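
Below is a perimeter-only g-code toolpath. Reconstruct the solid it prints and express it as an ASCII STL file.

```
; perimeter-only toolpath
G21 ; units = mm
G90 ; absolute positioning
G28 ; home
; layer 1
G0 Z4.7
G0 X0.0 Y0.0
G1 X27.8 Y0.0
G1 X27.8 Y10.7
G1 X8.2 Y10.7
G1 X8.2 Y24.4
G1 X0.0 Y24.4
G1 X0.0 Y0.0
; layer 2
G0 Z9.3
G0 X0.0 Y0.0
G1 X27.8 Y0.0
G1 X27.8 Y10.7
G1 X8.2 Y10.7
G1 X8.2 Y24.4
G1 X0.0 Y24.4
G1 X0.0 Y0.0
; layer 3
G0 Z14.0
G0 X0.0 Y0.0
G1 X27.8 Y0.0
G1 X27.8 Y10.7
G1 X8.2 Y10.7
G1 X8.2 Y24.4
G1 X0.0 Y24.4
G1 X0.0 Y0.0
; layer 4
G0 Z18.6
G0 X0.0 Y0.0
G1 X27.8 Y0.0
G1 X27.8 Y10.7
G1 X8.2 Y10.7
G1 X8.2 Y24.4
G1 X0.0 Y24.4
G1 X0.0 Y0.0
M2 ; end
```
solid part
  facet normal 0.0000 0.0000 -1.0000
    outer loop
      vertex 27.8 10.7 0.0
      vertex 27.8 0.0 0.0
      vertex 0.0 0.0 0.0
    endloop
  endfacet
  facet normal 0.0000 0.0000 -1.0000
    outer loop
      vertex 8.2 10.7 0.0
      vertex 27.8 10.7 0.0
      vertex 0.0 0.0 0.0
    endloop
  endfacet
  facet normal 0.0000 0.0000 -1.0000
    outer loop
      vertex 8.2 24.4 0.0
      vertex 8.2 10.7 0.0
      vertex 0.0 0.0 0.0
    endloop
  endfacet
  facet normal 0.0000 0.0000 -1.0000
    outer loop
      vertex 0.0 24.4 0.0
      vertex 8.2 24.4 0.0
      vertex 0.0 0.0 0.0
    endloop
  endfacet
  facet normal 0.0000 0.0000 1.0000
    outer loop
      vertex 0.0 0.0 18.6
      vertex 27.8 0.0 18.6
      vertex 27.8 10.7 18.6
    endloop
  endfacet
  facet normal 0.0000 0.0000 1.0000
    outer loop
      vertex 0.0 0.0 18.6
      vertex 27.8 10.7 18.6
      vertex 8.2 10.7 18.6
    endloop
  endfacet
  facet normal 0.0000 0.0000 1.0000
    outer loop
      vertex 0.0 0.0 18.6
      vertex 8.2 10.7 18.6
      vertex 8.2 24.4 18.6
    endloop
  endfacet
  facet normal 0.0000 0.0000 1.0000
    outer loop
      vertex 0.0 0.0 18.6
      vertex 8.2 24.4 18.6
      vertex 0.0 24.4 18.6
    endloop
  endfacet
  facet normal 0.0000 -1.0000 0.0000
    outer loop
      vertex 0.0 0.0 0.0
      vertex 27.8 0.0 0.0
      vertex 27.8 0.0 18.6
    endloop
  endfacet
  facet normal 0.0000 -1.0000 0.0000
    outer loop
      vertex 0.0 0.0 0.0
      vertex 27.8 0.0 18.6
      vertex 0.0 0.0 18.6
    endloop
  endfacet
  facet normal 1.0000 0.0000 0.0000
    outer loop
      vertex 27.8 0.0 0.0
      vertex 27.8 10.7 0.0
      vertex 27.8 10.7 18.6
    endloop
  endfacet
  facet normal 1.0000 0.0000 0.0000
    outer loop
      vertex 27.8 0.0 0.0
      vertex 27.8 10.7 18.6
      vertex 27.8 0.0 18.6
    endloop
  endfacet
  facet normal 0.0000 1.0000 0.0000
    outer loop
      vertex 27.8 10.7 0.0
      vertex 8.2 10.7 0.0
      vertex 8.2 10.7 18.6
    endloop
  endfacet
  facet normal 0.0000 1.0000 0.0000
    outer loop
      vertex 27.8 10.7 0.0
      vertex 8.2 10.7 18.6
      vertex 27.8 10.7 18.6
    endloop
  endfacet
  facet normal 1.0000 0.0000 0.0000
    outer loop
      vertex 8.2 10.7 0.0
      vertex 8.2 24.4 0.0
      vertex 8.2 24.4 18.6
    endloop
  endfacet
  facet normal 1.0000 0.0000 0.0000
    outer loop
      vertex 8.2 10.7 0.0
      vertex 8.2 24.4 18.6
      vertex 8.2 10.7 18.6
    endloop
  endfacet
  facet normal 0.0000 1.0000 0.0000
    outer loop
      vertex 8.2 24.4 0.0
      vertex 0.0 24.4 0.0
      vertex 0.0 24.4 18.6
    endloop
  endfacet
  facet normal 0.0000 1.0000 0.0000
    outer loop
      vertex 8.2 24.4 0.0
      vertex 0.0 24.4 18.6
      vertex 8.2 24.4 18.6
    endloop
  endfacet
  facet normal -1.0000 0.0000 0.0000
    outer loop
      vertex 0.0 24.4 0.0
      vertex 0.0 0.0 0.0
      vertex 0.0 0.0 18.6
    endloop
  endfacet
  facet normal -1.0000 0.0000 0.0000
    outer loop
      vertex 0.0 24.4 0.0
      vertex 0.0 0.0 18.6
      vertex 0.0 24.4 18.6
    endloop
  endfacet
endsolid part

The G0 Z moves step by Δz≈4.7 mm. Every layer's G1 loop is the same polygon, so the solid is a straight extrusion of it from z=0 to z≈18.6. Closing with flat bottom and top caps and triangulating gives 20 facets — an L-shaped prism: outer 27.8 × 24.4 mm, arm thicknesses ≈ 10.7 mm (horizontal) and 8.2 mm (vertical), extruded 18.6 mm in z.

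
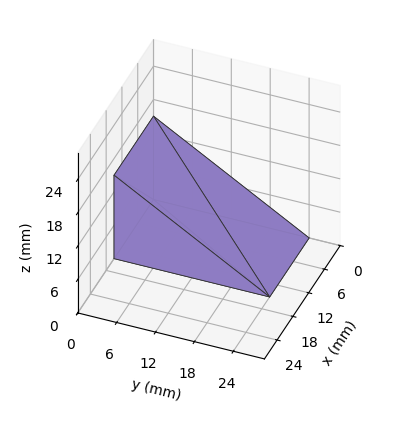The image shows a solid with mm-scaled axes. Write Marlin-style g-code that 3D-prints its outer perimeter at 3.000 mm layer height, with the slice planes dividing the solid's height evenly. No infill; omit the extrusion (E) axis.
Reading the render: the shape is a wedge (ramp): 15 × 24 mm base, rising to 15 mm along the y=0 edge and sloping linearly to z=0 at y=24 (dimensions read to the nearest mm from the axis ticks). For the g-code, the solid's height is divided into equal slices at the stated Δz and each level perimeter traced with G1 moves after a G0 lift.

; perimeter-only toolpath
G21 ; units = mm
G90 ; absolute positioning
G28 ; home
; layer 1
G0 Z3.000
G0 X0.000 Y0.000
G1 X15.000 Y0.000
G1 X15.000 Y19.200
G1 X0.000 Y19.200
G1 X0.000 Y0.000
; layer 2
G0 Z6.000
G0 X0.000 Y0.000
G1 X15.000 Y0.000
G1 X15.000 Y14.400
G1 X0.000 Y14.400
G1 X0.000 Y0.000
; layer 3
G0 Z9.000
G0 X0.000 Y0.000
G1 X15.000 Y0.000
G1 X15.000 Y9.600
G1 X0.000 Y9.600
G1 X0.000 Y0.000
; layer 4
G0 Z12.000
G0 X0.000 Y0.000
G1 X15.000 Y0.000
G1 X15.000 Y4.800
G1 X0.000 Y4.800
G1 X0.000 Y0.000
M2 ; end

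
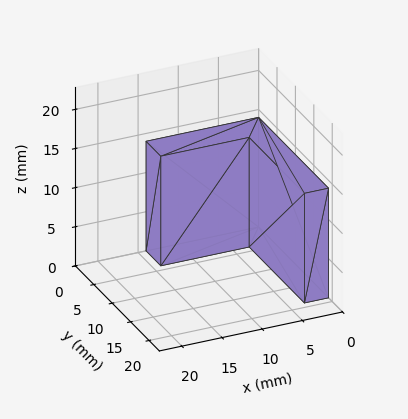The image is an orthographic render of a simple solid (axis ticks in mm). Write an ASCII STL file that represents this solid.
Reading the render: the shape is an L-shaped prism: outer 14 × 19 mm, arm thicknesses ≈ 4 mm (horizontal) and 3 mm (vertical), extruded 14 mm in z (dimensions read to the nearest mm from the axis ticks). For the STL, each face is triangulated and given an outward normal.

solid part
  facet normal 0.0000 0.0000 -1.0000
    outer loop
      vertex 14.000 4.000 0.000
      vertex 14.000 0.000 0.000
      vertex 0.000 0.000 0.000
    endloop
  endfacet
  facet normal 0.0000 0.0000 -1.0000
    outer loop
      vertex 3.000 4.000 0.000
      vertex 14.000 4.000 0.000
      vertex 0.000 0.000 0.000
    endloop
  endfacet
  facet normal 0.0000 0.0000 -1.0000
    outer loop
      vertex 3.000 19.000 0.000
      vertex 3.000 4.000 0.000
      vertex 0.000 0.000 0.000
    endloop
  endfacet
  facet normal 0.0000 0.0000 -1.0000
    outer loop
      vertex 0.000 19.000 0.000
      vertex 3.000 19.000 0.000
      vertex 0.000 0.000 0.000
    endloop
  endfacet
  facet normal 0.0000 0.0000 1.0000
    outer loop
      vertex 0.000 0.000 14.000
      vertex 14.000 0.000 14.000
      vertex 14.000 4.000 14.000
    endloop
  endfacet
  facet normal 0.0000 0.0000 1.0000
    outer loop
      vertex 0.000 0.000 14.000
      vertex 14.000 4.000 14.000
      vertex 3.000 4.000 14.000
    endloop
  endfacet
  facet normal 0.0000 0.0000 1.0000
    outer loop
      vertex 0.000 0.000 14.000
      vertex 3.000 4.000 14.000
      vertex 3.000 19.000 14.000
    endloop
  endfacet
  facet normal 0.0000 0.0000 1.0000
    outer loop
      vertex 0.000 0.000 14.000
      vertex 3.000 19.000 14.000
      vertex 0.000 19.000 14.000
    endloop
  endfacet
  facet normal 0.0000 -1.0000 0.0000
    outer loop
      vertex 0.000 0.000 0.000
      vertex 14.000 0.000 0.000
      vertex 14.000 0.000 14.000
    endloop
  endfacet
  facet normal 0.0000 -1.0000 0.0000
    outer loop
      vertex 0.000 0.000 0.000
      vertex 14.000 0.000 14.000
      vertex 0.000 0.000 14.000
    endloop
  endfacet
  facet normal 1.0000 0.0000 0.0000
    outer loop
      vertex 14.000 0.000 0.000
      vertex 14.000 4.000 0.000
      vertex 14.000 4.000 14.000
    endloop
  endfacet
  facet normal 1.0000 0.0000 0.0000
    outer loop
      vertex 14.000 0.000 0.000
      vertex 14.000 4.000 14.000
      vertex 14.000 0.000 14.000
    endloop
  endfacet
  facet normal 0.0000 1.0000 0.0000
    outer loop
      vertex 14.000 4.000 0.000
      vertex 3.000 4.000 0.000
      vertex 3.000 4.000 14.000
    endloop
  endfacet
  facet normal 0.0000 1.0000 0.0000
    outer loop
      vertex 14.000 4.000 0.000
      vertex 3.000 4.000 14.000
      vertex 14.000 4.000 14.000
    endloop
  endfacet
  facet normal 1.0000 0.0000 0.0000
    outer loop
      vertex 3.000 4.000 0.000
      vertex 3.000 19.000 0.000
      vertex 3.000 19.000 14.000
    endloop
  endfacet
  facet normal 1.0000 0.0000 0.0000
    outer loop
      vertex 3.000 4.000 0.000
      vertex 3.000 19.000 14.000
      vertex 3.000 4.000 14.000
    endloop
  endfacet
  facet normal 0.0000 1.0000 0.0000
    outer loop
      vertex 3.000 19.000 0.000
      vertex 0.000 19.000 0.000
      vertex 0.000 19.000 14.000
    endloop
  endfacet
  facet normal 0.0000 1.0000 0.0000
    outer loop
      vertex 3.000 19.000 0.000
      vertex 0.000 19.000 14.000
      vertex 3.000 19.000 14.000
    endloop
  endfacet
  facet normal -1.0000 0.0000 0.0000
    outer loop
      vertex 0.000 19.000 0.000
      vertex 0.000 0.000 0.000
      vertex 0.000 0.000 14.000
    endloop
  endfacet
  facet normal -1.0000 0.0000 0.0000
    outer loop
      vertex 0.000 19.000 0.000
      vertex 0.000 0.000 14.000
      vertex 0.000 19.000 14.000
    endloop
  endfacet
endsolid part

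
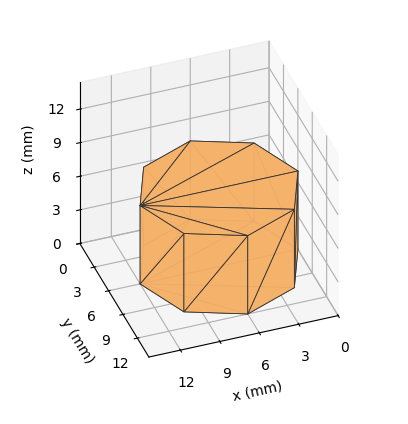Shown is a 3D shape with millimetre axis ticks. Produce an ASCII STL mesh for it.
Reading the render: the shape is a regular 8-sided prism (a cylinder approximated with 8 flat sides), circumscribed radius ≈ 6 mm, height ≈ 7 mm (dimensions read to the nearest mm from the axis ticks). For the STL, each face is triangulated and given an outward normal.

solid part
  facet normal 0.0000 0.0000 -1.0000
    outer loop
      vertex 6.0 12.0 0.0
      vertex 10.2 10.2 0.0
      vertex 12.0 6.0 0.0
    endloop
  endfacet
  facet normal 0.0000 0.0000 -1.0000
    outer loop
      vertex 1.8 10.2 0.0
      vertex 6.0 12.0 0.0
      vertex 12.0 6.0 0.0
    endloop
  endfacet
  facet normal 0.0000 0.0000 -1.0000
    outer loop
      vertex 0.0 6.0 0.0
      vertex 1.8 10.2 0.0
      vertex 12.0 6.0 0.0
    endloop
  endfacet
  facet normal 0.0000 0.0000 -1.0000
    outer loop
      vertex 1.8 1.8 0.0
      vertex 0.0 6.0 0.0
      vertex 12.0 6.0 0.0
    endloop
  endfacet
  facet normal 0.0000 0.0000 -1.0000
    outer loop
      vertex 6.0 0.0 0.0
      vertex 1.8 1.8 0.0
      vertex 12.0 6.0 0.0
    endloop
  endfacet
  facet normal 0.0000 0.0000 -1.0000
    outer loop
      vertex 10.2 1.8 0.0
      vertex 6.0 0.0 0.0
      vertex 12.0 6.0 0.0
    endloop
  endfacet
  facet normal 0.0000 0.0000 1.0000
    outer loop
      vertex 12.0 6.0 7.0
      vertex 10.2 10.2 7.0
      vertex 6.0 12.0 7.0
    endloop
  endfacet
  facet normal 0.0000 0.0000 1.0000
    outer loop
      vertex 12.0 6.0 7.0
      vertex 6.0 12.0 7.0
      vertex 1.8 10.2 7.0
    endloop
  endfacet
  facet normal 0.0000 0.0000 1.0000
    outer loop
      vertex 12.0 6.0 7.0
      vertex 1.8 10.2 7.0
      vertex 0.0 6.0 7.0
    endloop
  endfacet
  facet normal 0.0000 0.0000 1.0000
    outer loop
      vertex 12.0 6.0 7.0
      vertex 0.0 6.0 7.0
      vertex 1.8 1.8 7.0
    endloop
  endfacet
  facet normal 0.0000 0.0000 1.0000
    outer loop
      vertex 12.0 6.0 7.0
      vertex 1.8 1.8 7.0
      vertex 6.0 0.0 7.0
    endloop
  endfacet
  facet normal 0.0000 0.0000 1.0000
    outer loop
      vertex 12.0 6.0 7.0
      vertex 6.0 0.0 7.0
      vertex 10.2 1.8 7.0
    endloop
  endfacet
  facet normal 0.9191 0.3939 0.0000
    outer loop
      vertex 12.0 6.0 0.0
      vertex 10.2 10.2 0.0
      vertex 10.2 10.2 7.0
    endloop
  endfacet
  facet normal 0.9191 0.3939 0.0000
    outer loop
      vertex 12.0 6.0 0.0
      vertex 10.2 10.2 7.0
      vertex 12.0 6.0 7.0
    endloop
  endfacet
  facet normal 0.3939 0.9191 0.0000
    outer loop
      vertex 10.2 10.2 0.0
      vertex 6.0 12.0 0.0
      vertex 6.0 12.0 7.0
    endloop
  endfacet
  facet normal 0.3939 0.9191 0.0000
    outer loop
      vertex 10.2 10.2 0.0
      vertex 6.0 12.0 7.0
      vertex 10.2 10.2 7.0
    endloop
  endfacet
  facet normal -0.3939 0.9191 0.0000
    outer loop
      vertex 6.0 12.0 0.0
      vertex 1.8 10.2 0.0
      vertex 1.8 10.2 7.0
    endloop
  endfacet
  facet normal -0.3939 0.9191 0.0000
    outer loop
      vertex 6.0 12.0 0.0
      vertex 1.8 10.2 7.0
      vertex 6.0 12.0 7.0
    endloop
  endfacet
  facet normal -0.9191 0.3939 0.0000
    outer loop
      vertex 1.8 10.2 0.0
      vertex 0.0 6.0 0.0
      vertex 0.0 6.0 7.0
    endloop
  endfacet
  facet normal -0.9191 0.3939 0.0000
    outer loop
      vertex 1.8 10.2 0.0
      vertex 0.0 6.0 7.0
      vertex 1.8 10.2 7.0
    endloop
  endfacet
  facet normal -0.9191 -0.3939 0.0000
    outer loop
      vertex 0.0 6.0 0.0
      vertex 1.8 1.8 0.0
      vertex 1.8 1.8 7.0
    endloop
  endfacet
  facet normal -0.9191 -0.3939 0.0000
    outer loop
      vertex 0.0 6.0 0.0
      vertex 1.8 1.8 7.0
      vertex 0.0 6.0 7.0
    endloop
  endfacet
  facet normal -0.3939 -0.9191 0.0000
    outer loop
      vertex 1.8 1.8 0.0
      vertex 6.0 0.0 0.0
      vertex 6.0 0.0 7.0
    endloop
  endfacet
  facet normal -0.3939 -0.9191 0.0000
    outer loop
      vertex 1.8 1.8 0.0
      vertex 6.0 0.0 7.0
      vertex 1.8 1.8 7.0
    endloop
  endfacet
  facet normal 0.3939 -0.9191 0.0000
    outer loop
      vertex 6.0 0.0 0.0
      vertex 10.2 1.8 0.0
      vertex 10.2 1.8 7.0
    endloop
  endfacet
  facet normal 0.3939 -0.9191 0.0000
    outer loop
      vertex 6.0 0.0 0.0
      vertex 10.2 1.8 7.0
      vertex 6.0 0.0 7.0
    endloop
  endfacet
  facet normal 0.9191 -0.3939 0.0000
    outer loop
      vertex 10.2 1.8 0.0
      vertex 12.0 6.0 0.0
      vertex 12.0 6.0 7.0
    endloop
  endfacet
  facet normal 0.9191 -0.3939 0.0000
    outer loop
      vertex 10.2 1.8 0.0
      vertex 12.0 6.0 7.0
      vertex 10.2 1.8 7.0
    endloop
  endfacet
endsolid part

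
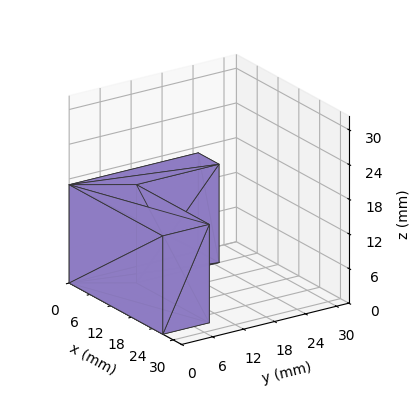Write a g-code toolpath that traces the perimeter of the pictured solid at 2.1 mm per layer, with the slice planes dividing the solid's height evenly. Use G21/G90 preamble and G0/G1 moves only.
Reading the render: the shape is an L-shaped prism: outer 27 × 25 mm, arm thicknesses ≈ 9 mm (horizontal) and 6 mm (vertical), extruded 17 mm in z (dimensions read to the nearest mm from the axis ticks). For the g-code, the solid's height is divided into equal slices at the stated Δz and each level perimeter traced with G1 moves after a G0 lift.

; perimeter-only toolpath
G21 ; units = mm
G90 ; absolute positioning
G28 ; home
; layer 1
G0 Z2.1
G0 X0.0 Y0.0
G1 X27.0 Y0.0
G1 X27.0 Y9.0
G1 X6.0 Y9.0
G1 X6.0 Y25.0
G1 X0.0 Y25.0
G1 X0.0 Y0.0
; layer 2
G0 Z4.2
G0 X0.0 Y0.0
G1 X27.0 Y0.0
G1 X27.0 Y9.0
G1 X6.0 Y9.0
G1 X6.0 Y25.0
G1 X0.0 Y25.0
G1 X0.0 Y0.0
; layer 3
G0 Z6.4
G0 X0.0 Y0.0
G1 X27.0 Y0.0
G1 X27.0 Y9.0
G1 X6.0 Y9.0
G1 X6.0 Y25.0
G1 X0.0 Y25.0
G1 X0.0 Y0.0
; layer 4
G0 Z8.5
G0 X0.0 Y0.0
G1 X27.0 Y0.0
G1 X27.0 Y9.0
G1 X6.0 Y9.0
G1 X6.0 Y25.0
G1 X0.0 Y25.0
G1 X0.0 Y0.0
; layer 5
G0 Z10.6
G0 X0.0 Y0.0
G1 X27.0 Y0.0
G1 X27.0 Y9.0
G1 X6.0 Y9.0
G1 X6.0 Y25.0
G1 X0.0 Y25.0
G1 X0.0 Y0.0
; layer 6
G0 Z12.8
G0 X0.0 Y0.0
G1 X27.0 Y0.0
G1 X27.0 Y9.0
G1 X6.0 Y9.0
G1 X6.0 Y25.0
G1 X0.0 Y25.0
G1 X0.0 Y0.0
; layer 7
G0 Z14.9
G0 X0.0 Y0.0
G1 X27.0 Y0.0
G1 X27.0 Y9.0
G1 X6.0 Y9.0
G1 X6.0 Y25.0
G1 X0.0 Y25.0
G1 X0.0 Y0.0
; layer 8
G0 Z17.0
G0 X0.0 Y0.0
G1 X27.0 Y0.0
G1 X27.0 Y9.0
G1 X6.0 Y9.0
G1 X6.0 Y25.0
G1 X0.0 Y25.0
G1 X0.0 Y0.0
M2 ; end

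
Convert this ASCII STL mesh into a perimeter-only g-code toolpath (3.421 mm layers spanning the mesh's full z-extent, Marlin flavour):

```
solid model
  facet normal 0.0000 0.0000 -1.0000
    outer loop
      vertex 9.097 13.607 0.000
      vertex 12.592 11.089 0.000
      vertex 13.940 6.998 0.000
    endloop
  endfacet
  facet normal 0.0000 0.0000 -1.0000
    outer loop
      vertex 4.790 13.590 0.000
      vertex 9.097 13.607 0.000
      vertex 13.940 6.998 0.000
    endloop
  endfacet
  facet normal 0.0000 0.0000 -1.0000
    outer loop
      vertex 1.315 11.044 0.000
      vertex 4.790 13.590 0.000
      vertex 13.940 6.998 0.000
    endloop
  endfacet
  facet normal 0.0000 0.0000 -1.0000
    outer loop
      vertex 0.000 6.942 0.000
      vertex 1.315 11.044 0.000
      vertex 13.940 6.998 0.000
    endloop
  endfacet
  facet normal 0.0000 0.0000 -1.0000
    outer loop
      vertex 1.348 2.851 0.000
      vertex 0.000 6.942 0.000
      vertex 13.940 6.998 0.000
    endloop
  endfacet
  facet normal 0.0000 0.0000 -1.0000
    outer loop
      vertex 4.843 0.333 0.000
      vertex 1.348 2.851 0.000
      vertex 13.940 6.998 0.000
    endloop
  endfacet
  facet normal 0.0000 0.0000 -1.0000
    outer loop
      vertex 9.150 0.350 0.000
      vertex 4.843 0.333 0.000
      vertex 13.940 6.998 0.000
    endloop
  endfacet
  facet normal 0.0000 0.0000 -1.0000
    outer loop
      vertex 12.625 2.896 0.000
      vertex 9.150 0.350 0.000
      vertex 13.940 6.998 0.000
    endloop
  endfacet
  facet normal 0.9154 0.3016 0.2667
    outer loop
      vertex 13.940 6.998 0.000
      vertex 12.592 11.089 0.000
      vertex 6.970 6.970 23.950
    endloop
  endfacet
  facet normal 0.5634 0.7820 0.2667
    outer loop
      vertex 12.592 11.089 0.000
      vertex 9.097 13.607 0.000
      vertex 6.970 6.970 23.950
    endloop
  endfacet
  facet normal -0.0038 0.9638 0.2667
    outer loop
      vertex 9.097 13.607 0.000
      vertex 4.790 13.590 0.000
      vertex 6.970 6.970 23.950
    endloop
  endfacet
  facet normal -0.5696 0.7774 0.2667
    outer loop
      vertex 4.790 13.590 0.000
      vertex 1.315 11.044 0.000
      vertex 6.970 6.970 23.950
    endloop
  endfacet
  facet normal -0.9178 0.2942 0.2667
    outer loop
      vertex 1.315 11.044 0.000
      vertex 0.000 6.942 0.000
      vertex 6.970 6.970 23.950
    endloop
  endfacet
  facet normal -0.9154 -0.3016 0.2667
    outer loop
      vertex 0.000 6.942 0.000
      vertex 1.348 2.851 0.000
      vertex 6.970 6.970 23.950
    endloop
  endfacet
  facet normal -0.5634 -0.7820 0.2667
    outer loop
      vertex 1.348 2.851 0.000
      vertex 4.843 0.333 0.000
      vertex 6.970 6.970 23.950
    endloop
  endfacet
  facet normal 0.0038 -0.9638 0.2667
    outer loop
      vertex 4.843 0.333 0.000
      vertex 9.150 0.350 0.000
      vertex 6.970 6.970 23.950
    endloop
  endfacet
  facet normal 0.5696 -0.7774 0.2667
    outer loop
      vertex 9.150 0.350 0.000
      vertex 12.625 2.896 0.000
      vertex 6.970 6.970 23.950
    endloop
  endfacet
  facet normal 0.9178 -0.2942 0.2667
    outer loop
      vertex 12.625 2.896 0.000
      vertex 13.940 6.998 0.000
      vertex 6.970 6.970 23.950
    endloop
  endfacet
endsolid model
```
; perimeter-only toolpath
G21 ; units = mm
G90 ; absolute positioning
G28 ; home
; layer 1
G0 Z3.421
G0 X12.944 Y6.994
G1 X11.789 Y10.501
G1 X8.793 Y12.659
G1 X5.101 Y12.644
G1 X2.123 Y10.462
G1 X0.996 Y6.946
G1 X2.151 Y3.439
G1 X5.147 Y1.281
G1 X8.839 Y1.296
G1 X11.817 Y3.478
G1 X12.944 Y6.994
; layer 2
G0 Z6.843
G0 X11.949 Y6.990
G1 X10.986 Y9.912
G1 X8.489 Y11.711
G1 X5.413 Y11.699
G1 X2.931 Y9.880
G1 X1.991 Y6.950
G1 X2.954 Y4.028
G1 X5.451 Y2.229
G1 X8.527 Y2.241
G1 X11.009 Y4.060
G1 X11.949 Y6.990
; layer 3
G0 Z10.264
G0 X10.953 Y6.986
G1 X10.183 Y9.324
G1 X8.185 Y10.763
G1 X5.724 Y10.753
G1 X3.739 Y9.298
G1 X2.987 Y6.954
G1 X3.757 Y4.616
G1 X5.755 Y3.177
G1 X8.216 Y3.187
G1 X10.201 Y4.642
G1 X10.953 Y6.986
; layer 4
G0 Z13.686
G0 X9.957 Y6.982
G1 X9.379 Y8.735
G1 X7.882 Y9.814
G1 X6.036 Y9.807
G1 X4.546 Y8.716
G1 X3.983 Y6.958
G1 X4.561 Y5.205
G1 X6.058 Y4.126
G1 X7.904 Y4.133
G1 X9.394 Y5.224
G1 X9.957 Y6.982
; layer 5
G0 Z17.107
G0 X8.961 Y6.978
G1 X8.576 Y8.147
G1 X7.578 Y8.866
G1 X6.347 Y8.861
G1 X5.354 Y8.134
G1 X4.979 Y6.962
G1 X5.364 Y5.793
G1 X6.362 Y5.074
G1 X7.593 Y5.079
G1 X8.586 Y5.806
G1 X8.961 Y6.978
; layer 6
G0 Z20.529
G0 X7.966 Y6.974
G1 X7.773 Y7.558
G1 X7.274 Y7.918
G1 X6.659 Y7.916
G1 X6.162 Y7.552
G1 X5.974 Y6.966
G1 X6.167 Y6.382
G1 X6.666 Y6.022
G1 X7.281 Y6.024
G1 X7.778 Y6.388
G1 X7.966 Y6.974
M2 ; end

The solid is a regular 10-sided pyramid, base circumscribed radius ≈ 6.97 mm, apex at z ≈ 23.9 mm. Slicing at Δz = 3.421 mm — 7 equal slices spanning the solid's height, so layer i sits at z = i·h/7 — gives 6 non-empty perimeters. Each is a 10-segment closed polygon; G0 lifts to the layer z and rapids to the start vertex, then G1 traces the edges. The cross-section shrinks linearly with z (the slice at the apex is degenerate and omitted).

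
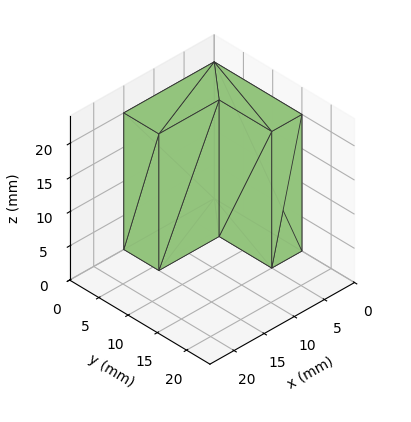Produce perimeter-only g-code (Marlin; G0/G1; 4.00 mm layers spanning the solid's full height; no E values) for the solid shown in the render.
Reading the render: the shape is an L-shaped prism: outer 15 × 15 mm, arm thicknesses ≈ 6 mm (horizontal) and 5 mm (vertical), extruded 20 mm in z (dimensions read to the nearest mm from the axis ticks). For the g-code, the solid's height is divided into equal slices at the stated Δz and each level perimeter traced with G1 moves after a G0 lift.

; perimeter-only toolpath
G21 ; units = mm
G90 ; absolute positioning
G28 ; home
; layer 1
G0 Z4.00
G0 X0.00 Y0.00
G1 X15.00 Y0.00
G1 X15.00 Y6.00
G1 X5.00 Y6.00
G1 X5.00 Y15.00
G1 X0.00 Y15.00
G1 X0.00 Y0.00
; layer 2
G0 Z8.00
G0 X0.00 Y0.00
G1 X15.00 Y0.00
G1 X15.00 Y6.00
G1 X5.00 Y6.00
G1 X5.00 Y15.00
G1 X0.00 Y15.00
G1 X0.00 Y0.00
; layer 3
G0 Z12.00
G0 X0.00 Y0.00
G1 X15.00 Y0.00
G1 X15.00 Y6.00
G1 X5.00 Y6.00
G1 X5.00 Y15.00
G1 X0.00 Y15.00
G1 X0.00 Y0.00
; layer 4
G0 Z16.00
G0 X0.00 Y0.00
G1 X15.00 Y0.00
G1 X15.00 Y6.00
G1 X5.00 Y6.00
G1 X5.00 Y15.00
G1 X0.00 Y15.00
G1 X0.00 Y0.00
; layer 5
G0 Z20.00
G0 X0.00 Y0.00
G1 X15.00 Y0.00
G1 X15.00 Y6.00
G1 X5.00 Y6.00
G1 X5.00 Y15.00
G1 X0.00 Y15.00
G1 X0.00 Y0.00
M2 ; end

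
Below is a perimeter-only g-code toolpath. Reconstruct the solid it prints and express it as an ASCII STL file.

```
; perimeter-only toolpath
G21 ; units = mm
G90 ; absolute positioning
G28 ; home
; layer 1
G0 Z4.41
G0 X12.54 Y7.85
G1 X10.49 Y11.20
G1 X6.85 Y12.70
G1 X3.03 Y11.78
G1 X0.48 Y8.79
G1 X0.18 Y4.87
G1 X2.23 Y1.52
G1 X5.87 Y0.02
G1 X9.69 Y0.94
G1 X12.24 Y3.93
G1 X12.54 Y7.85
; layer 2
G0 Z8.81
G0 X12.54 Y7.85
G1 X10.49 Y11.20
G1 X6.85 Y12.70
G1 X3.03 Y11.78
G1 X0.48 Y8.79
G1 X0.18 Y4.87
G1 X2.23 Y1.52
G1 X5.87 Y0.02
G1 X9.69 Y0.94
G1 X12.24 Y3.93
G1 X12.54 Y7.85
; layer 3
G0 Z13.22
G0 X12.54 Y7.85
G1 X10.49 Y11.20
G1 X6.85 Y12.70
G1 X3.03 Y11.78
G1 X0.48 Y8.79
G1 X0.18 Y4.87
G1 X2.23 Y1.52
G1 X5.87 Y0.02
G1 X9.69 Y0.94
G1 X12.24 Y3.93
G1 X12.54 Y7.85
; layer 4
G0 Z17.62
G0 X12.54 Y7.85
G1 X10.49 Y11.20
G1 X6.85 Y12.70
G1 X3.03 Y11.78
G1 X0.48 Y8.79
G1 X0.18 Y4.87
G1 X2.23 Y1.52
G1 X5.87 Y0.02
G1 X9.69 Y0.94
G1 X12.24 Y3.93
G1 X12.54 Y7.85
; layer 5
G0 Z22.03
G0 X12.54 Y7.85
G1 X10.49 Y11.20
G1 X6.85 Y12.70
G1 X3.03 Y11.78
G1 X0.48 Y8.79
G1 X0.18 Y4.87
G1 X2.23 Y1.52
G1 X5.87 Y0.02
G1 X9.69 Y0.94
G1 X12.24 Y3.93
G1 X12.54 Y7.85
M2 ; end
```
solid part
  facet normal 0.0000 0.0000 -1.0000
    outer loop
      vertex 6.85 12.70 0.00
      vertex 10.49 11.20 0.00
      vertex 12.54 7.85 0.00
    endloop
  endfacet
  facet normal 0.0000 0.0000 -1.0000
    outer loop
      vertex 3.03 11.78 0.00
      vertex 6.85 12.70 0.00
      vertex 12.54 7.85 0.00
    endloop
  endfacet
  facet normal 0.0000 0.0000 -1.0000
    outer loop
      vertex 0.48 8.79 0.00
      vertex 3.03 11.78 0.00
      vertex 12.54 7.85 0.00
    endloop
  endfacet
  facet normal 0.0000 0.0000 -1.0000
    outer loop
      vertex 0.18 4.87 0.00
      vertex 0.48 8.79 0.00
      vertex 12.54 7.85 0.00
    endloop
  endfacet
  facet normal 0.0000 0.0000 -1.0000
    outer loop
      vertex 2.23 1.52 0.00
      vertex 0.18 4.87 0.00
      vertex 12.54 7.85 0.00
    endloop
  endfacet
  facet normal 0.0000 0.0000 -1.0000
    outer loop
      vertex 5.87 0.02 0.00
      vertex 2.23 1.52 0.00
      vertex 12.54 7.85 0.00
    endloop
  endfacet
  facet normal 0.0000 0.0000 -1.0000
    outer loop
      vertex 9.69 0.94 0.00
      vertex 5.87 0.02 0.00
      vertex 12.54 7.85 0.00
    endloop
  endfacet
  facet normal 0.0000 0.0000 -1.0000
    outer loop
      vertex 12.24 3.93 0.00
      vertex 9.69 0.94 0.00
      vertex 12.54 7.85 0.00
    endloop
  endfacet
  facet normal 0.0000 0.0000 1.0000
    outer loop
      vertex 12.54 7.85 22.03
      vertex 10.49 11.20 22.03
      vertex 6.85 12.70 22.03
    endloop
  endfacet
  facet normal 0.0000 0.0000 1.0000
    outer loop
      vertex 12.54 7.85 22.03
      vertex 6.85 12.70 22.03
      vertex 3.03 11.78 22.03
    endloop
  endfacet
  facet normal 0.0000 0.0000 1.0000
    outer loop
      vertex 12.54 7.85 22.03
      vertex 3.03 11.78 22.03
      vertex 0.48 8.79 22.03
    endloop
  endfacet
  facet normal 0.0000 0.0000 1.0000
    outer loop
      vertex 12.54 7.85 22.03
      vertex 0.48 8.79 22.03
      vertex 0.18 4.87 22.03
    endloop
  endfacet
  facet normal 0.0000 0.0000 1.0000
    outer loop
      vertex 12.54 7.85 22.03
      vertex 0.18 4.87 22.03
      vertex 2.23 1.52 22.03
    endloop
  endfacet
  facet normal 0.0000 0.0000 1.0000
    outer loop
      vertex 12.54 7.85 22.03
      vertex 2.23 1.52 22.03
      vertex 5.87 0.02 22.03
    endloop
  endfacet
  facet normal 0.0000 0.0000 1.0000
    outer loop
      vertex 12.54 7.85 22.03
      vertex 5.87 0.02 22.03
      vertex 9.69 0.94 22.03
    endloop
  endfacet
  facet normal 0.0000 0.0000 1.0000
    outer loop
      vertex 12.54 7.85 22.03
      vertex 9.69 0.94 22.03
      vertex 12.24 3.93 22.03
    endloop
  endfacet
  facet normal 0.8530 0.5220 0.0000
    outer loop
      vertex 12.54 7.85 0.00
      vertex 10.49 11.20 0.00
      vertex 10.49 11.20 22.03
    endloop
  endfacet
  facet normal 0.8530 0.5220 0.0000
    outer loop
      vertex 12.54 7.85 0.00
      vertex 10.49 11.20 22.03
      vertex 12.54 7.85 22.03
    endloop
  endfacet
  facet normal 0.3810 0.9246 0.0000
    outer loop
      vertex 10.49 11.20 0.00
      vertex 6.85 12.70 0.00
      vertex 6.85 12.70 22.03
    endloop
  endfacet
  facet normal 0.3810 0.9246 0.0000
    outer loop
      vertex 10.49 11.20 0.00
      vertex 6.85 12.70 22.03
      vertex 10.49 11.20 22.03
    endloop
  endfacet
  facet normal -0.2341 0.9722 0.0000
    outer loop
      vertex 6.85 12.70 0.00
      vertex 3.03 11.78 0.00
      vertex 3.03 11.78 22.03
    endloop
  endfacet
  facet normal -0.2341 0.9722 0.0000
    outer loop
      vertex 6.85 12.70 0.00
      vertex 3.03 11.78 22.03
      vertex 6.85 12.70 22.03
    endloop
  endfacet
  facet normal -0.7609 0.6489 0.0000
    outer loop
      vertex 3.03 11.78 0.00
      vertex 0.48 8.79 0.00
      vertex 0.48 8.79 22.03
    endloop
  endfacet
  facet normal -0.7609 0.6489 0.0000
    outer loop
      vertex 3.03 11.78 0.00
      vertex 0.48 8.79 22.03
      vertex 3.03 11.78 22.03
    endloop
  endfacet
  facet normal -0.9971 0.0763 0.0000
    outer loop
      vertex 0.48 8.79 0.00
      vertex 0.18 4.87 0.00
      vertex 0.18 4.87 22.03
    endloop
  endfacet
  facet normal -0.9971 0.0763 0.0000
    outer loop
      vertex 0.48 8.79 0.00
      vertex 0.18 4.87 22.03
      vertex 0.48 8.79 22.03
    endloop
  endfacet
  facet normal -0.8530 -0.5220 0.0000
    outer loop
      vertex 0.18 4.87 0.00
      vertex 2.23 1.52 0.00
      vertex 2.23 1.52 22.03
    endloop
  endfacet
  facet normal -0.8530 -0.5220 0.0000
    outer loop
      vertex 0.18 4.87 0.00
      vertex 2.23 1.52 22.03
      vertex 0.18 4.87 22.03
    endloop
  endfacet
  facet normal -0.3810 -0.9246 0.0000
    outer loop
      vertex 2.23 1.52 0.00
      vertex 5.87 0.02 0.00
      vertex 5.87 0.02 22.03
    endloop
  endfacet
  facet normal -0.3810 -0.9246 0.0000
    outer loop
      vertex 2.23 1.52 0.00
      vertex 5.87 0.02 22.03
      vertex 2.23 1.52 22.03
    endloop
  endfacet
  facet normal 0.2341 -0.9722 0.0000
    outer loop
      vertex 5.87 0.02 0.00
      vertex 9.69 0.94 0.00
      vertex 9.69 0.94 22.03
    endloop
  endfacet
  facet normal 0.2341 -0.9722 0.0000
    outer loop
      vertex 5.87 0.02 0.00
      vertex 9.69 0.94 22.03
      vertex 5.87 0.02 22.03
    endloop
  endfacet
  facet normal 0.7609 -0.6489 0.0000
    outer loop
      vertex 9.69 0.94 0.00
      vertex 12.24 3.93 0.00
      vertex 12.24 3.93 22.03
    endloop
  endfacet
  facet normal 0.7609 -0.6489 0.0000
    outer loop
      vertex 9.69 0.94 0.00
      vertex 12.24 3.93 22.03
      vertex 9.69 0.94 22.03
    endloop
  endfacet
  facet normal 0.9971 -0.0763 0.0000
    outer loop
      vertex 12.24 3.93 0.00
      vertex 12.54 7.85 0.00
      vertex 12.54 7.85 22.03
    endloop
  endfacet
  facet normal 0.9971 -0.0763 0.0000
    outer loop
      vertex 12.24 3.93 0.00
      vertex 12.54 7.85 22.03
      vertex 12.24 3.93 22.03
    endloop
  endfacet
endsolid part

The G0 Z moves step by Δz≈4.41 mm. Every layer's G1 loop is the same polygon, so the solid is a straight extrusion of it from z=0 to z≈22. Closing with flat bottom and top caps and triangulating gives 36 facets — a regular 10-sided prism (a cylinder approximated with 10 flat sides), circumscribed radius ≈ 6.36 mm, height ≈ 22 mm.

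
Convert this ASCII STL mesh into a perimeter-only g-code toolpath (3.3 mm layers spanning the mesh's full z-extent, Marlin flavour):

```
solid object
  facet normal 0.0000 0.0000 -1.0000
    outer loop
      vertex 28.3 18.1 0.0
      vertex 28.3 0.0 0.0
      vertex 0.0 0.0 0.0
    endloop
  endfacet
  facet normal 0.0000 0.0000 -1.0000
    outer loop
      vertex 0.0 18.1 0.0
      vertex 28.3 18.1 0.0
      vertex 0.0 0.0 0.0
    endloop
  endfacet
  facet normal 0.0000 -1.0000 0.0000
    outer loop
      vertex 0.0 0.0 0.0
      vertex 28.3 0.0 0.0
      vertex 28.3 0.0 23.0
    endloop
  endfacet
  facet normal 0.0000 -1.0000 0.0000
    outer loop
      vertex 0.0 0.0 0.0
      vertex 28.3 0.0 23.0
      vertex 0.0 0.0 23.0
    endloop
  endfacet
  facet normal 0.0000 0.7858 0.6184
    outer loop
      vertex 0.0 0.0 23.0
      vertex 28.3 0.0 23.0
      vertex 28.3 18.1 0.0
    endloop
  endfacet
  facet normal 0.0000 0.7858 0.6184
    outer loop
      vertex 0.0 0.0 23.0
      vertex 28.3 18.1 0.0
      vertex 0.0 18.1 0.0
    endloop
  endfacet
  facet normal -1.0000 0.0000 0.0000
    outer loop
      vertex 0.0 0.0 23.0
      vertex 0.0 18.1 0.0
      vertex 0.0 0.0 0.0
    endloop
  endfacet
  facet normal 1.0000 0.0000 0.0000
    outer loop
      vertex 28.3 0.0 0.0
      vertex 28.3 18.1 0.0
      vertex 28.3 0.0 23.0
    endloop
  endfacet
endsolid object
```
; perimeter-only toolpath
G21 ; units = mm
G90 ; absolute positioning
G28 ; home
; layer 1
G0 Z3.3
G0 X0.0 Y0.0
G1 X28.3 Y0.0
G1 X28.3 Y15.5
G1 X0.0 Y15.5
G1 X0.0 Y0.0
; layer 2
G0 Z6.6
G0 X0.0 Y0.0
G1 X28.3 Y0.0
G1 X28.3 Y12.9
G1 X0.0 Y12.9
G1 X0.0 Y0.0
; layer 3
G0 Z9.9
G0 X0.0 Y0.0
G1 X28.3 Y0.0
G1 X28.3 Y10.3
G1 X0.0 Y10.3
G1 X0.0 Y0.0
; layer 4
G0 Z13.1
G0 X0.0 Y0.0
G1 X28.3 Y0.0
G1 X28.3 Y7.8
G1 X0.0 Y7.8
G1 X0.0 Y0.0
; layer 5
G0 Z16.4
G0 X0.0 Y0.0
G1 X28.3 Y0.0
G1 X28.3 Y5.2
G1 X0.0 Y5.2
G1 X0.0 Y0.0
; layer 6
G0 Z19.7
G0 X0.0 Y0.0
G1 X28.3 Y0.0
G1 X28.3 Y2.6
G1 X0.0 Y2.6
G1 X0.0 Y0.0
M2 ; end

The solid is a wedge (ramp): 28.3 × 18.1 mm base, rising to 23 mm along the y=0 edge and sloping linearly to z=0 at y=18.1. Slicing at Δz = 3.3 mm — 7 equal slices spanning the solid's height, so layer i sits at z = i·h/7 — gives 6 non-empty perimeters. Each is a 4-segment closed polygon; G0 lifts to the layer z and rapids to the start vertex, then G1 traces the edges. The cross-section shrinks linearly with z (the slice at the apex is degenerate and omitted).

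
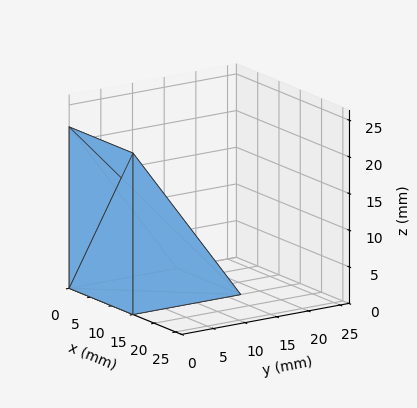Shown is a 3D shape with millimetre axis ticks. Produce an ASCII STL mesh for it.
Reading the render: the shape is a wedge (ramp): 15 × 17 mm base, rising to 22 mm along the y=0 edge and sloping linearly to z=0 at y=17 (dimensions read to the nearest mm from the axis ticks). For the STL, each face is triangulated and given an outward normal.

solid part
  facet normal 0.0000 0.0000 -1.0000
    outer loop
      vertex 15.00 17.00 0.00
      vertex 15.00 0.00 0.00
      vertex 0.00 0.00 0.00
    endloop
  endfacet
  facet normal 0.0000 0.0000 -1.0000
    outer loop
      vertex 0.00 17.00 0.00
      vertex 15.00 17.00 0.00
      vertex 0.00 0.00 0.00
    endloop
  endfacet
  facet normal 0.0000 -1.0000 0.0000
    outer loop
      vertex 0.00 0.00 0.00
      vertex 15.00 0.00 0.00
      vertex 15.00 0.00 22.00
    endloop
  endfacet
  facet normal 0.0000 -1.0000 0.0000
    outer loop
      vertex 0.00 0.00 0.00
      vertex 15.00 0.00 22.00
      vertex 0.00 0.00 22.00
    endloop
  endfacet
  facet normal 0.0000 0.7913 0.6114
    outer loop
      vertex 0.00 0.00 22.00
      vertex 15.00 0.00 22.00
      vertex 15.00 17.00 0.00
    endloop
  endfacet
  facet normal 0.0000 0.7913 0.6114
    outer loop
      vertex 0.00 0.00 22.00
      vertex 15.00 17.00 0.00
      vertex 0.00 17.00 0.00
    endloop
  endfacet
  facet normal -1.0000 0.0000 0.0000
    outer loop
      vertex 0.00 0.00 22.00
      vertex 0.00 17.00 0.00
      vertex 0.00 0.00 0.00
    endloop
  endfacet
  facet normal 1.0000 0.0000 0.0000
    outer loop
      vertex 15.00 0.00 0.00
      vertex 15.00 17.00 0.00
      vertex 15.00 0.00 22.00
    endloop
  endfacet
endsolid part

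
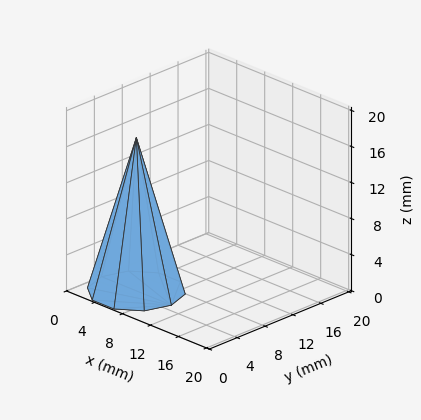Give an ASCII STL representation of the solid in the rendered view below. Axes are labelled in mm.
Reading the render: the shape is a regular 10-sided pyramid, base circumscribed radius ≈ 5 mm, apex at z ≈ 17 mm (dimensions read to the nearest mm from the axis ticks). For the STL, each face is triangulated and given an outward normal.

solid part
  facet normal 0.0000 0.0000 -1.0000
    outer loop
      vertex 6.55 9.76 0.00
      vertex 9.05 7.94 0.00
      vertex 10.00 5.00 0.00
    endloop
  endfacet
  facet normal 0.0000 0.0000 -1.0000
    outer loop
      vertex 3.45 9.76 0.00
      vertex 6.55 9.76 0.00
      vertex 10.00 5.00 0.00
    endloop
  endfacet
  facet normal 0.0000 0.0000 -1.0000
    outer loop
      vertex 0.95 7.94 0.00
      vertex 3.45 9.76 0.00
      vertex 10.00 5.00 0.00
    endloop
  endfacet
  facet normal 0.0000 0.0000 -1.0000
    outer loop
      vertex 0.00 5.00 0.00
      vertex 0.95 7.94 0.00
      vertex 10.00 5.00 0.00
    endloop
  endfacet
  facet normal 0.0000 0.0000 -1.0000
    outer loop
      vertex 0.95 2.06 0.00
      vertex 0.00 5.00 0.00
      vertex 10.00 5.00 0.00
    endloop
  endfacet
  facet normal 0.0000 0.0000 -1.0000
    outer loop
      vertex 3.45 0.24 0.00
      vertex 0.95 2.06 0.00
      vertex 10.00 5.00 0.00
    endloop
  endfacet
  facet normal 0.0000 0.0000 -1.0000
    outer loop
      vertex 6.55 0.24 0.00
      vertex 3.45 0.24 0.00
      vertex 10.00 5.00 0.00
    endloop
  endfacet
  facet normal 0.0000 0.0000 -1.0000
    outer loop
      vertex 9.05 2.06 0.00
      vertex 6.55 0.24 0.00
      vertex 10.00 5.00 0.00
    endloop
  endfacet
  facet normal 0.9163 0.2961 0.2695
    outer loop
      vertex 10.00 5.00 0.00
      vertex 9.05 7.94 0.00
      vertex 5.00 5.00 17.00
    endloop
  endfacet
  facet normal 0.5668 0.7785 0.2697
    outer loop
      vertex 9.05 7.94 0.00
      vertex 6.55 9.76 0.00
      vertex 5.00 5.00 17.00
    endloop
  endfacet
  facet normal 0.0000 0.9630 0.2696
    outer loop
      vertex 6.55 9.76 0.00
      vertex 3.45 9.76 0.00
      vertex 5.00 5.00 17.00
    endloop
  endfacet
  facet normal -0.5668 0.7785 0.2697
    outer loop
      vertex 3.45 9.76 0.00
      vertex 0.95 7.94 0.00
      vertex 5.00 5.00 17.00
    endloop
  endfacet
  facet normal -0.9163 0.2961 0.2695
    outer loop
      vertex 0.95 7.94 0.00
      vertex 0.00 5.00 0.00
      vertex 5.00 5.00 17.00
    endloop
  endfacet
  facet normal -0.9163 -0.2961 0.2695
    outer loop
      vertex 0.00 5.00 0.00
      vertex 0.95 2.06 0.00
      vertex 5.00 5.00 17.00
    endloop
  endfacet
  facet normal -0.5668 -0.7785 0.2697
    outer loop
      vertex 0.95 2.06 0.00
      vertex 3.45 0.24 0.00
      vertex 5.00 5.00 17.00
    endloop
  endfacet
  facet normal 0.0000 -0.9630 0.2696
    outer loop
      vertex 3.45 0.24 0.00
      vertex 6.55 0.24 0.00
      vertex 5.00 5.00 17.00
    endloop
  endfacet
  facet normal 0.5668 -0.7785 0.2697
    outer loop
      vertex 6.55 0.24 0.00
      vertex 9.05 2.06 0.00
      vertex 5.00 5.00 17.00
    endloop
  endfacet
  facet normal 0.9163 -0.2961 0.2695
    outer loop
      vertex 9.05 2.06 0.00
      vertex 10.00 5.00 0.00
      vertex 5.00 5.00 17.00
    endloop
  endfacet
endsolid part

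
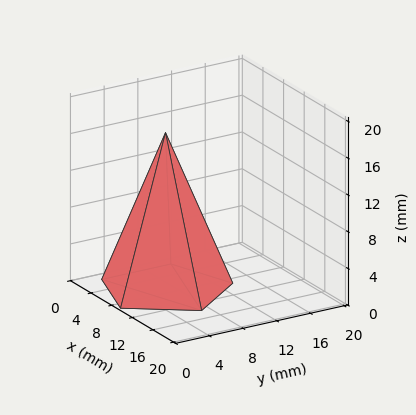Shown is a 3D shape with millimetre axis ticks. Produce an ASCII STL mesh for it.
Reading the render: the shape is a regular 5-sided pyramid, base circumscribed radius ≈ 7 mm, apex at z ≈ 17 mm (dimensions read to the nearest mm from the axis ticks). For the STL, each face is triangulated and given an outward normal.

solid part
  facet normal 0.0000 0.0000 -1.0000
    outer loop
      vertex 1.34 11.11 0.00
      vertex 9.16 13.66 0.00
      vertex 14.00 7.00 0.00
    endloop
  endfacet
  facet normal 0.0000 0.0000 -1.0000
    outer loop
      vertex 1.34 2.89 0.00
      vertex 1.34 11.11 0.00
      vertex 14.00 7.00 0.00
    endloop
  endfacet
  facet normal 0.0000 0.0000 -1.0000
    outer loop
      vertex 9.16 0.34 0.00
      vertex 1.34 2.89 0.00
      vertex 14.00 7.00 0.00
    endloop
  endfacet
  facet normal 0.7675 0.5578 0.3160
    outer loop
      vertex 14.00 7.00 0.00
      vertex 9.16 13.66 0.00
      vertex 7.00 7.00 17.00
    endloop
  endfacet
  facet normal -0.2941 0.9020 0.3160
    outer loop
      vertex 9.16 13.66 0.00
      vertex 1.34 11.11 0.00
      vertex 7.00 7.00 17.00
    endloop
  endfacet
  facet normal -0.9488 0.0000 0.3159
    outer loop
      vertex 1.34 11.11 0.00
      vertex 1.34 2.89 0.00
      vertex 7.00 7.00 17.00
    endloop
  endfacet
  facet normal -0.2941 -0.9020 0.3160
    outer loop
      vertex 1.34 2.89 0.00
      vertex 9.16 0.34 0.00
      vertex 7.00 7.00 17.00
    endloop
  endfacet
  facet normal 0.7675 -0.5578 0.3160
    outer loop
      vertex 9.16 0.34 0.00
      vertex 14.00 7.00 0.00
      vertex 7.00 7.00 17.00
    endloop
  endfacet
endsolid part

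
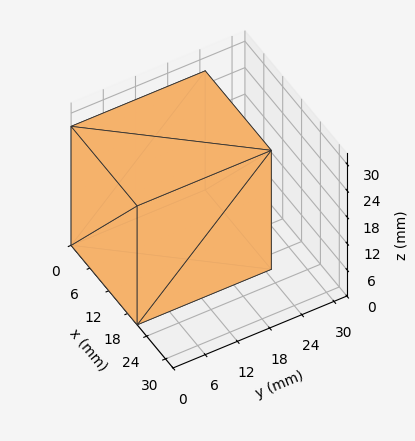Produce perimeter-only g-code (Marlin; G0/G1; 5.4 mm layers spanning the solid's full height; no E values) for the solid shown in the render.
Reading the render: the shape is a rectangular box, roughly 21 × 25 mm footprint and 27 mm tall (dimensions read to the nearest mm from the axis ticks). For the g-code, the solid's height is divided into equal slices at the stated Δz and each level perimeter traced with G1 moves after a G0 lift.

; perimeter-only toolpath
G21 ; units = mm
G90 ; absolute positioning
G28 ; home
; layer 1
G0 Z5.4
G0 X0.0 Y0.0
G1 X21.0 Y0.0
G1 X21.0 Y25.0
G1 X0.0 Y25.0
G1 X0.0 Y0.0
; layer 2
G0 Z10.8
G0 X0.0 Y0.0
G1 X21.0 Y0.0
G1 X21.0 Y25.0
G1 X0.0 Y25.0
G1 X0.0 Y0.0
; layer 3
G0 Z16.2
G0 X0.0 Y0.0
G1 X21.0 Y0.0
G1 X21.0 Y25.0
G1 X0.0 Y25.0
G1 X0.0 Y0.0
; layer 4
G0 Z21.6
G0 X0.0 Y0.0
G1 X21.0 Y0.0
G1 X21.0 Y25.0
G1 X0.0 Y25.0
G1 X0.0 Y0.0
; layer 5
G0 Z27.0
G0 X0.0 Y0.0
G1 X21.0 Y0.0
G1 X21.0 Y25.0
G1 X0.0 Y25.0
G1 X0.0 Y0.0
M2 ; end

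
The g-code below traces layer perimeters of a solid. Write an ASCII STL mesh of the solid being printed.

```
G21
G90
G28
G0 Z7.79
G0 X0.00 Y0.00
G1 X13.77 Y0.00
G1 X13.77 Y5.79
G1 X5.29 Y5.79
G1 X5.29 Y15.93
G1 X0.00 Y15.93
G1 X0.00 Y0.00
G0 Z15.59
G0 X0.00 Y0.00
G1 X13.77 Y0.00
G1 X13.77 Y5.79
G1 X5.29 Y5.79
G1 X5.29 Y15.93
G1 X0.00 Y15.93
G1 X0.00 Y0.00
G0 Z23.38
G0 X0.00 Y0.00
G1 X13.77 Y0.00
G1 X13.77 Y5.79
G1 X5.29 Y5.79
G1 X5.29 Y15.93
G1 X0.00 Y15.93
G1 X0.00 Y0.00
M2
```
solid part
  facet normal 0.0000 0.0000 -1.0000
    outer loop
      vertex 13.77 5.79 0.00
      vertex 13.77 0.00 0.00
      vertex 0.00 0.00 0.00
    endloop
  endfacet
  facet normal 0.0000 0.0000 -1.0000
    outer loop
      vertex 5.29 5.79 0.00
      vertex 13.77 5.79 0.00
      vertex 0.00 0.00 0.00
    endloop
  endfacet
  facet normal 0.0000 0.0000 -1.0000
    outer loop
      vertex 5.29 15.93 0.00
      vertex 5.29 5.79 0.00
      vertex 0.00 0.00 0.00
    endloop
  endfacet
  facet normal 0.0000 0.0000 -1.0000
    outer loop
      vertex 0.00 15.93 0.00
      vertex 5.29 15.93 0.00
      vertex 0.00 0.00 0.00
    endloop
  endfacet
  facet normal 0.0000 0.0000 1.0000
    outer loop
      vertex 0.00 0.00 23.38
      vertex 13.77 0.00 23.38
      vertex 13.77 5.79 23.38
    endloop
  endfacet
  facet normal 0.0000 0.0000 1.0000
    outer loop
      vertex 0.00 0.00 23.38
      vertex 13.77 5.79 23.38
      vertex 5.29 5.79 23.38
    endloop
  endfacet
  facet normal 0.0000 0.0000 1.0000
    outer loop
      vertex 0.00 0.00 23.38
      vertex 5.29 5.79 23.38
      vertex 5.29 15.93 23.38
    endloop
  endfacet
  facet normal 0.0000 0.0000 1.0000
    outer loop
      vertex 0.00 0.00 23.38
      vertex 5.29 15.93 23.38
      vertex 0.00 15.93 23.38
    endloop
  endfacet
  facet normal 0.0000 -1.0000 0.0000
    outer loop
      vertex 0.00 0.00 0.00
      vertex 13.77 0.00 0.00
      vertex 13.77 0.00 23.38
    endloop
  endfacet
  facet normal 0.0000 -1.0000 0.0000
    outer loop
      vertex 0.00 0.00 0.00
      vertex 13.77 0.00 23.38
      vertex 0.00 0.00 23.38
    endloop
  endfacet
  facet normal 1.0000 0.0000 0.0000
    outer loop
      vertex 13.77 0.00 0.00
      vertex 13.77 5.79 0.00
      vertex 13.77 5.79 23.38
    endloop
  endfacet
  facet normal 1.0000 0.0000 0.0000
    outer loop
      vertex 13.77 0.00 0.00
      vertex 13.77 5.79 23.38
      vertex 13.77 0.00 23.38
    endloop
  endfacet
  facet normal 0.0000 1.0000 0.0000
    outer loop
      vertex 13.77 5.79 0.00
      vertex 5.29 5.79 0.00
      vertex 5.29 5.79 23.38
    endloop
  endfacet
  facet normal 0.0000 1.0000 0.0000
    outer loop
      vertex 13.77 5.79 0.00
      vertex 5.29 5.79 23.38
      vertex 13.77 5.79 23.38
    endloop
  endfacet
  facet normal 1.0000 0.0000 0.0000
    outer loop
      vertex 5.29 5.79 0.00
      vertex 5.29 15.93 0.00
      vertex 5.29 15.93 23.38
    endloop
  endfacet
  facet normal 1.0000 0.0000 0.0000
    outer loop
      vertex 5.29 5.79 0.00
      vertex 5.29 15.93 23.38
      vertex 5.29 5.79 23.38
    endloop
  endfacet
  facet normal 0.0000 1.0000 0.0000
    outer loop
      vertex 5.29 15.93 0.00
      vertex 0.00 15.93 0.00
      vertex 0.00 15.93 23.38
    endloop
  endfacet
  facet normal 0.0000 1.0000 0.0000
    outer loop
      vertex 5.29 15.93 0.00
      vertex 0.00 15.93 23.38
      vertex 5.29 15.93 23.38
    endloop
  endfacet
  facet normal -1.0000 0.0000 0.0000
    outer loop
      vertex 0.00 15.93 0.00
      vertex 0.00 0.00 0.00
      vertex 0.00 0.00 23.38
    endloop
  endfacet
  facet normal -1.0000 0.0000 0.0000
    outer loop
      vertex 0.00 15.93 0.00
      vertex 0.00 0.00 23.38
      vertex 0.00 15.93 23.38
    endloop
  endfacet
endsolid part

The G0 Z moves step by Δz≈7.79 mm. Every layer's G1 loop is the same polygon, so the solid is a straight extrusion of it from z=0 to z≈23.4. Closing with flat bottom and top caps and triangulating gives 20 facets — an L-shaped prism: outer 13.8 × 15.9 mm, arm thicknesses ≈ 5.79 mm (horizontal) and 5.29 mm (vertical), extruded 23.4 mm in z.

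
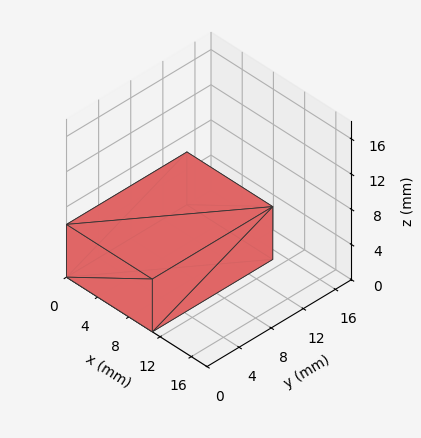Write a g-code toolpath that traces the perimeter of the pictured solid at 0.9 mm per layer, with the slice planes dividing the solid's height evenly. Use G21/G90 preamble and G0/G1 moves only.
Reading the render: the shape is a rectangular box, roughly 11 × 15 mm footprint and 6 mm tall (dimensions read to the nearest mm from the axis ticks). For the g-code, the solid's height is divided into equal slices at the stated Δz and each level perimeter traced with G1 moves after a G0 lift.

; perimeter-only toolpath
G21 ; units = mm
G90 ; absolute positioning
G28 ; home
; layer 1
G0 Z0.9
G0 X0.0 Y0.0
G1 X11.0 Y0.0
G1 X11.0 Y15.0
G1 X0.0 Y15.0
G1 X0.0 Y0.0
; layer 2
G0 Z1.7
G0 X0.0 Y0.0
G1 X11.0 Y0.0
G1 X11.0 Y15.0
G1 X0.0 Y15.0
G1 X0.0 Y0.0
; layer 3
G0 Z2.6
G0 X0.0 Y0.0
G1 X11.0 Y0.0
G1 X11.0 Y15.0
G1 X0.0 Y15.0
G1 X0.0 Y0.0
; layer 4
G0 Z3.4
G0 X0.0 Y0.0
G1 X11.0 Y0.0
G1 X11.0 Y15.0
G1 X0.0 Y15.0
G1 X0.0 Y0.0
; layer 5
G0 Z4.3
G0 X0.0 Y0.0
G1 X11.0 Y0.0
G1 X11.0 Y15.0
G1 X0.0 Y15.0
G1 X0.0 Y0.0
; layer 6
G0 Z5.1
G0 X0.0 Y0.0
G1 X11.0 Y0.0
G1 X11.0 Y15.0
G1 X0.0 Y15.0
G1 X0.0 Y0.0
; layer 7
G0 Z6.0
G0 X0.0 Y0.0
G1 X11.0 Y0.0
G1 X11.0 Y15.0
G1 X0.0 Y15.0
G1 X0.0 Y0.0
M2 ; end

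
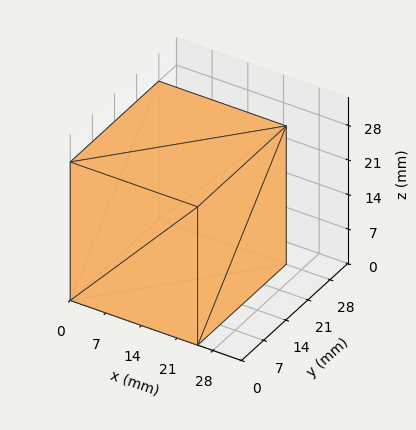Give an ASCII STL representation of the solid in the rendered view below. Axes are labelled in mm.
Reading the render: the shape is a rectangular box, roughly 25 × 28 mm footprint and 28 mm tall (dimensions read to the nearest mm from the axis ticks). For the STL, each face is triangulated and given an outward normal.

solid part
  facet normal 0.0000 0.0000 -1.0000
    outer loop
      vertex 25.000 28.000 0.000
      vertex 25.000 0.000 0.000
      vertex 0.000 0.000 0.000
    endloop
  endfacet
  facet normal 0.0000 0.0000 -1.0000
    outer loop
      vertex 0.000 28.000 0.000
      vertex 25.000 28.000 0.000
      vertex 0.000 0.000 0.000
    endloop
  endfacet
  facet normal 0.0000 0.0000 1.0000
    outer loop
      vertex 0.000 0.000 28.000
      vertex 25.000 0.000 28.000
      vertex 25.000 28.000 28.000
    endloop
  endfacet
  facet normal 0.0000 0.0000 1.0000
    outer loop
      vertex 0.000 0.000 28.000
      vertex 25.000 28.000 28.000
      vertex 0.000 28.000 28.000
    endloop
  endfacet
  facet normal 0.0000 -1.0000 0.0000
    outer loop
      vertex 0.000 0.000 0.000
      vertex 25.000 0.000 0.000
      vertex 25.000 0.000 28.000
    endloop
  endfacet
  facet normal 0.0000 -1.0000 0.0000
    outer loop
      vertex 0.000 0.000 0.000
      vertex 25.000 0.000 28.000
      vertex 0.000 0.000 28.000
    endloop
  endfacet
  facet normal 0.0000 1.0000 0.0000
    outer loop
      vertex 25.000 28.000 28.000
      vertex 25.000 28.000 0.000
      vertex 0.000 28.000 0.000
    endloop
  endfacet
  facet normal 0.0000 1.0000 0.0000
    outer loop
      vertex 0.000 28.000 28.000
      vertex 25.000 28.000 28.000
      vertex 0.000 28.000 0.000
    endloop
  endfacet
  facet normal -1.0000 0.0000 0.0000
    outer loop
      vertex 0.000 28.000 28.000
      vertex 0.000 28.000 0.000
      vertex 0.000 0.000 0.000
    endloop
  endfacet
  facet normal -1.0000 0.0000 0.0000
    outer loop
      vertex 0.000 0.000 28.000
      vertex 0.000 28.000 28.000
      vertex 0.000 0.000 0.000
    endloop
  endfacet
  facet normal 1.0000 0.0000 0.0000
    outer loop
      vertex 25.000 0.000 0.000
      vertex 25.000 28.000 0.000
      vertex 25.000 28.000 28.000
    endloop
  endfacet
  facet normal 1.0000 0.0000 0.0000
    outer loop
      vertex 25.000 0.000 0.000
      vertex 25.000 28.000 28.000
      vertex 25.000 0.000 28.000
    endloop
  endfacet
endsolid part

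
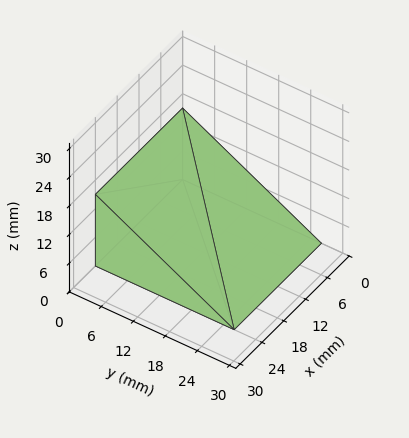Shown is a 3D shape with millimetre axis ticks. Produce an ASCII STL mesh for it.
Reading the render: the shape is a wedge (ramp): 24 × 26 mm base, rising to 15 mm along the y=0 edge and sloping linearly to z=0 at y=26 (dimensions read to the nearest mm from the axis ticks). For the STL, each face is triangulated and given an outward normal.

solid part
  facet normal 0.0000 0.0000 -1.0000
    outer loop
      vertex 24.00 26.00 0.00
      vertex 24.00 0.00 0.00
      vertex 0.00 0.00 0.00
    endloop
  endfacet
  facet normal 0.0000 0.0000 -1.0000
    outer loop
      vertex 0.00 26.00 0.00
      vertex 24.00 26.00 0.00
      vertex 0.00 0.00 0.00
    endloop
  endfacet
  facet normal 0.0000 -1.0000 0.0000
    outer loop
      vertex 0.00 0.00 0.00
      vertex 24.00 0.00 0.00
      vertex 24.00 0.00 15.00
    endloop
  endfacet
  facet normal 0.0000 -1.0000 0.0000
    outer loop
      vertex 0.00 0.00 0.00
      vertex 24.00 0.00 15.00
      vertex 0.00 0.00 15.00
    endloop
  endfacet
  facet normal 0.0000 0.4997 0.8662
    outer loop
      vertex 0.00 0.00 15.00
      vertex 24.00 0.00 15.00
      vertex 24.00 26.00 0.00
    endloop
  endfacet
  facet normal 0.0000 0.4997 0.8662
    outer loop
      vertex 0.00 0.00 15.00
      vertex 24.00 26.00 0.00
      vertex 0.00 26.00 0.00
    endloop
  endfacet
  facet normal -1.0000 0.0000 0.0000
    outer loop
      vertex 0.00 0.00 15.00
      vertex 0.00 26.00 0.00
      vertex 0.00 0.00 0.00
    endloop
  endfacet
  facet normal 1.0000 0.0000 0.0000
    outer loop
      vertex 24.00 0.00 0.00
      vertex 24.00 26.00 0.00
      vertex 24.00 0.00 15.00
    endloop
  endfacet
endsolid part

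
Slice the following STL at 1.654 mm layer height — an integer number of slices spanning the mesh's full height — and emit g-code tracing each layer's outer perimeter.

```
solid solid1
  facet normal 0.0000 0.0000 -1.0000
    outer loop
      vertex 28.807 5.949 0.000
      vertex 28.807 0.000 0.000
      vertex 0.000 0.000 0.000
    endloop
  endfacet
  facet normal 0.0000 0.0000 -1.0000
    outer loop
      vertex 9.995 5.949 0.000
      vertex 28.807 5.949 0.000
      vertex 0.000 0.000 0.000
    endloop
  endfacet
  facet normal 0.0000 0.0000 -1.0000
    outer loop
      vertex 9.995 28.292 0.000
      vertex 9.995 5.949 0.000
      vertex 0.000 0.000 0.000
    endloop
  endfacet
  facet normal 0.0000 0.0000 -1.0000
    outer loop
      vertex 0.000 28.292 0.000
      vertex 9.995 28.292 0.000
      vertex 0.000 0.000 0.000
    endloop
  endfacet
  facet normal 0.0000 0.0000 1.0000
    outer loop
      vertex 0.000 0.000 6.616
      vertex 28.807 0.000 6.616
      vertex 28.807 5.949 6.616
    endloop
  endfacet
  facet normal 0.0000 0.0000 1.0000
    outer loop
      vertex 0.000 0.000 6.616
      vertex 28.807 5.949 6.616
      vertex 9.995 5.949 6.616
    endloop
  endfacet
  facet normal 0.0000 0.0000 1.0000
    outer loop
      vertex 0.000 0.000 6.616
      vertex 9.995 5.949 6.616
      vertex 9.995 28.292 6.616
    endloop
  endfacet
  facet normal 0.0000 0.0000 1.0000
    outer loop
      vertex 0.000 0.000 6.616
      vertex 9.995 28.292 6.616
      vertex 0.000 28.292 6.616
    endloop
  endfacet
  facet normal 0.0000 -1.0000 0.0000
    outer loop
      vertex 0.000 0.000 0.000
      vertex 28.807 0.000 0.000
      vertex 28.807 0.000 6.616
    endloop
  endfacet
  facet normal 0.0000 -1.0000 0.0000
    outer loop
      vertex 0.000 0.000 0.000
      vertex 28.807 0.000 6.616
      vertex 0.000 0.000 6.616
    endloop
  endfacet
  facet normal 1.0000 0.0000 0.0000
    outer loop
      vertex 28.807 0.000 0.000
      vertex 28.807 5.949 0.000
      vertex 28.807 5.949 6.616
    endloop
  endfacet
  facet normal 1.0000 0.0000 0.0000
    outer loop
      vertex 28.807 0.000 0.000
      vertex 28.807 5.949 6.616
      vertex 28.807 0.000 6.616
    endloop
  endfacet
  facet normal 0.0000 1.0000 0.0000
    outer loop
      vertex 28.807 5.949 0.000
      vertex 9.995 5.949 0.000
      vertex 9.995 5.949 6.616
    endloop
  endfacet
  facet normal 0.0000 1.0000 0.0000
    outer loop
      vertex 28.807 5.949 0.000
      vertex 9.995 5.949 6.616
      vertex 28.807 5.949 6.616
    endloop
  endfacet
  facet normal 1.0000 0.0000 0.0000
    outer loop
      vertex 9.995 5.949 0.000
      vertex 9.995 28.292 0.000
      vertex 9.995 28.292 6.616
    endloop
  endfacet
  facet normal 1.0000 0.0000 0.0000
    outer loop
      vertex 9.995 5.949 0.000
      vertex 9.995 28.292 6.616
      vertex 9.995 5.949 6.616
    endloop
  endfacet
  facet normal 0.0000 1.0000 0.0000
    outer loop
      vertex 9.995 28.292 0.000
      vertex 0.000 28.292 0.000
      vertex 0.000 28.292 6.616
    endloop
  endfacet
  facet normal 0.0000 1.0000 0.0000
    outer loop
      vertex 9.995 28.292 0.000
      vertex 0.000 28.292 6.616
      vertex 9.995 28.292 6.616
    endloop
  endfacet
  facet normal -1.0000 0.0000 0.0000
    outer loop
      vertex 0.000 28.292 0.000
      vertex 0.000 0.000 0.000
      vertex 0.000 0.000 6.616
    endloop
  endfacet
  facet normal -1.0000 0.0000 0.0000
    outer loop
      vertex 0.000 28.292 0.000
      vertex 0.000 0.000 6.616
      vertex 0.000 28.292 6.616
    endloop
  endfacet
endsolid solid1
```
; perimeter-only toolpath
G21 ; units = mm
G90 ; absolute positioning
G28 ; home
; layer 1
G0 Z1.654
G0 X0.000 Y0.000
G1 X28.807 Y0.000
G1 X28.807 Y5.949
G1 X9.995 Y5.949
G1 X9.995 Y28.292
G1 X0.000 Y28.292
G1 X0.000 Y0.000
; layer 2
G0 Z3.308
G0 X0.000 Y0.000
G1 X28.807 Y0.000
G1 X28.807 Y5.949
G1 X9.995 Y5.949
G1 X9.995 Y28.292
G1 X0.000 Y28.292
G1 X0.000 Y0.000
; layer 3
G0 Z4.962
G0 X0.000 Y0.000
G1 X28.807 Y0.000
G1 X28.807 Y5.949
G1 X9.995 Y5.949
G1 X9.995 Y28.292
G1 X0.000 Y28.292
G1 X0.000 Y0.000
; layer 4
G0 Z6.616
G0 X0.000 Y0.000
G1 X28.807 Y0.000
G1 X28.807 Y5.949
G1 X9.995 Y5.949
G1 X9.995 Y28.292
G1 X0.000 Y28.292
G1 X0.000 Y0.000
M2 ; end

The solid is an L-shaped prism: outer 28.8 × 28.3 mm, arm thicknesses ≈ 5.95 mm (horizontal) and 9.99 mm (vertical), extruded 6.62 mm in z. Slicing at Δz = 1.654 mm — 4 equal slices spanning the solid's height, so layer i sits at z = i·h/4 — gives 4 non-empty perimeters. Each is a 6-segment closed polygon; G0 lifts to the layer z and rapids to the start vertex, then G1 traces the edges.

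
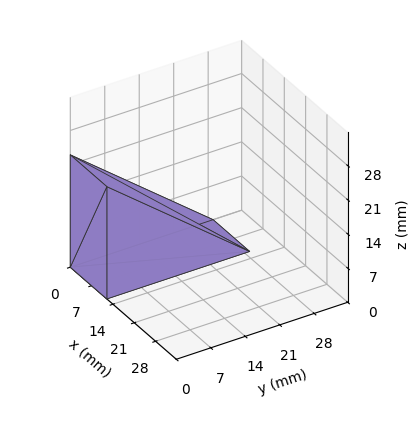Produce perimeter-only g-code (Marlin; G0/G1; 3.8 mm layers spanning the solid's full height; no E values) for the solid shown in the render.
Reading the render: the shape is a wedge (ramp): 12 × 29 mm base, rising to 23 mm along the y=0 edge and sloping linearly to z=0 at y=29 (dimensions read to the nearest mm from the axis ticks). For the g-code, the solid's height is divided into equal slices at the stated Δz and each level perimeter traced with G1 moves after a G0 lift.

; perimeter-only toolpath
G21 ; units = mm
G90 ; absolute positioning
G28 ; home
; layer 1
G0 Z3.8
G0 X0.0 Y0.0
G1 X12.0 Y0.0
G1 X12.0 Y24.2
G1 X0.0 Y24.2
G1 X0.0 Y0.0
; layer 2
G0 Z7.7
G0 X0.0 Y0.0
G1 X12.0 Y0.0
G1 X12.0 Y19.3
G1 X0.0 Y19.3
G1 X0.0 Y0.0
; layer 3
G0 Z11.5
G0 X0.0 Y0.0
G1 X12.0 Y0.0
G1 X12.0 Y14.5
G1 X0.0 Y14.5
G1 X0.0 Y0.0
; layer 4
G0 Z15.3
G0 X0.0 Y0.0
G1 X12.0 Y0.0
G1 X12.0 Y9.7
G1 X0.0 Y9.7
G1 X0.0 Y0.0
; layer 5
G0 Z19.2
G0 X0.0 Y0.0
G1 X12.0 Y0.0
G1 X12.0 Y4.8
G1 X0.0 Y4.8
G1 X0.0 Y0.0
M2 ; end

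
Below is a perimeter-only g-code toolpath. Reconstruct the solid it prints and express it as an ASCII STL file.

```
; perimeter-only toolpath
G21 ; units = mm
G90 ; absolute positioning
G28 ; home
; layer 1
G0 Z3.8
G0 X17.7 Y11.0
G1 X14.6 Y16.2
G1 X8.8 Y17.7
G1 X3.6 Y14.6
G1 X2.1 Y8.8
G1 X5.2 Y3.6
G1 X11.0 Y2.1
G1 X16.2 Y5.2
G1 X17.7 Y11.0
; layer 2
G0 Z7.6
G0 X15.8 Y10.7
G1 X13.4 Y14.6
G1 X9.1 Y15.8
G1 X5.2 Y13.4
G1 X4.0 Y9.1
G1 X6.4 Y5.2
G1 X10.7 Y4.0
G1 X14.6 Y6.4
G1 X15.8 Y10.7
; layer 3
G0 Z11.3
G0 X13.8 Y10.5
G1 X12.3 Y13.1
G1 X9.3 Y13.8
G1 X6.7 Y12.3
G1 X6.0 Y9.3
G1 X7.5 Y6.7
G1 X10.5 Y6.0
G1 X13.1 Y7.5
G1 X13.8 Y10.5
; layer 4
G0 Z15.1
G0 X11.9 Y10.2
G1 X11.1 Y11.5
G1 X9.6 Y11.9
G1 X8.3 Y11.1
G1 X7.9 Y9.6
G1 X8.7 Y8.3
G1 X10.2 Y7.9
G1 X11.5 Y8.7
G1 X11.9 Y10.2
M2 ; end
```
solid part
  facet normal 0.0000 0.0000 -1.0000
    outer loop
      vertex 8.5 19.7 0.0
      vertex 15.8 17.8 0.0
      vertex 19.7 11.3 0.0
    endloop
  endfacet
  facet normal 0.0000 0.0000 -1.0000
    outer loop
      vertex 2.0 15.8 0.0
      vertex 8.5 19.7 0.0
      vertex 19.7 11.3 0.0
    endloop
  endfacet
  facet normal 0.0000 0.0000 -1.0000
    outer loop
      vertex 0.1 8.5 0.0
      vertex 2.0 15.8 0.0
      vertex 19.7 11.3 0.0
    endloop
  endfacet
  facet normal 0.0000 0.0000 -1.0000
    outer loop
      vertex 4.0 2.0 0.0
      vertex 0.1 8.5 0.0
      vertex 19.7 11.3 0.0
    endloop
  endfacet
  facet normal 0.0000 0.0000 -1.0000
    outer loop
      vertex 11.3 0.1 0.0
      vertex 4.0 2.0 0.0
      vertex 19.7 11.3 0.0
    endloop
  endfacet
  facet normal 0.0000 0.0000 -1.0000
    outer loop
      vertex 17.8 4.0 0.0
      vertex 11.3 0.1 0.0
      vertex 19.7 11.3 0.0
    endloop
  endfacet
  facet normal 0.7722 0.4633 0.4347
    outer loop
      vertex 19.7 11.3 0.0
      vertex 15.8 17.8 0.0
      vertex 9.9 9.9 18.9
    endloop
  endfacet
  facet normal 0.2268 0.8714 0.4350
    outer loop
      vertex 15.8 17.8 0.0
      vertex 8.5 19.7 0.0
      vertex 9.9 9.9 18.9
    endloop
  endfacet
  facet normal -0.4633 0.7722 0.4347
    outer loop
      vertex 8.5 19.7 0.0
      vertex 2.0 15.8 0.0
      vertex 9.9 9.9 18.9
    endloop
  endfacet
  facet normal -0.8714 0.2268 0.4350
    outer loop
      vertex 2.0 15.8 0.0
      vertex 0.1 8.5 0.0
      vertex 9.9 9.9 18.9
    endloop
  endfacet
  facet normal -0.7722 -0.4633 0.4347
    outer loop
      vertex 0.1 8.5 0.0
      vertex 4.0 2.0 0.0
      vertex 9.9 9.9 18.9
    endloop
  endfacet
  facet normal -0.2268 -0.8714 0.4350
    outer loop
      vertex 4.0 2.0 0.0
      vertex 11.3 0.1 0.0
      vertex 9.9 9.9 18.9
    endloop
  endfacet
  facet normal 0.4633 -0.7722 0.4347
    outer loop
      vertex 11.3 0.1 0.0
      vertex 17.8 4.0 0.0
      vertex 9.9 9.9 18.9
    endloop
  endfacet
  facet normal 0.8714 -0.2268 0.4350
    outer loop
      vertex 17.8 4.0 0.0
      vertex 19.7 11.3 0.0
      vertex 9.9 9.9 18.9
    endloop
  endfacet
endsolid part

The G0 Z moves step by Δz≈3.8 mm. The G1 loops shrink linearly with z, so the solid tapers from its base footprint up to z≈18.9. Closing with a flat bottom cap and the tapered top and triangulating gives 14 facets — a regular 8-sided pyramid, base circumscribed radius ≈ 9.9 mm, apex at z ≈ 18.9 mm.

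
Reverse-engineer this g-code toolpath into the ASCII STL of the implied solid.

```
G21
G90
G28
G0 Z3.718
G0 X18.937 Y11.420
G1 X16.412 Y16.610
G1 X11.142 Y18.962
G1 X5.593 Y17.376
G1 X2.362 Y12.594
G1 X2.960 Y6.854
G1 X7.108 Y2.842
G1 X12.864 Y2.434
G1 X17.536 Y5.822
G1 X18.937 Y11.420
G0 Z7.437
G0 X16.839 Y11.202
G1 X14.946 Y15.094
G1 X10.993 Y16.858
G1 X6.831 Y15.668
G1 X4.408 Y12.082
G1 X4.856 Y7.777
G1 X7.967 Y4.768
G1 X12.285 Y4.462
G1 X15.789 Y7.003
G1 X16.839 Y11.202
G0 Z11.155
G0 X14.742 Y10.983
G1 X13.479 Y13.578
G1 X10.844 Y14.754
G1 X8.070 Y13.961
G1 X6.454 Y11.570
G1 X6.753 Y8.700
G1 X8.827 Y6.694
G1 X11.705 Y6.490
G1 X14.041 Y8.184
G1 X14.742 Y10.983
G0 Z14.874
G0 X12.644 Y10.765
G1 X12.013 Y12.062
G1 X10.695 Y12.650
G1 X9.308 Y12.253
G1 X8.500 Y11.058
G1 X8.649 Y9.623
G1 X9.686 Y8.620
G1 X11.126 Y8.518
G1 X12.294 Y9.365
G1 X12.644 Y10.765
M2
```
solid part
  facet normal 0.0000 0.0000 -1.0000
    outer loop
      vertex 11.291 21.066 0.000
      vertex 17.879 18.126 0.000
      vertex 21.035 11.639 0.000
    endloop
  endfacet
  facet normal 0.0000 0.0000 -1.0000
    outer loop
      vertex 4.355 19.083 0.000
      vertex 11.291 21.066 0.000
      vertex 21.035 11.639 0.000
    endloop
  endfacet
  facet normal 0.0000 0.0000 -1.0000
    outer loop
      vertex 0.316 13.106 0.000
      vertex 4.355 19.083 0.000
      vertex 21.035 11.639 0.000
    endloop
  endfacet
  facet normal 0.0000 0.0000 -1.0000
    outer loop
      vertex 1.063 5.931 0.000
      vertex 0.316 13.106 0.000
      vertex 21.035 11.639 0.000
    endloop
  endfacet
  facet normal 0.0000 0.0000 -1.0000
    outer loop
      vertex 6.248 0.916 0.000
      vertex 1.063 5.931 0.000
      vertex 21.035 11.639 0.000
    endloop
  endfacet
  facet normal 0.0000 0.0000 -1.0000
    outer loop
      vertex 13.444 0.406 0.000
      vertex 6.248 0.916 0.000
      vertex 21.035 11.639 0.000
    endloop
  endfacet
  facet normal 0.0000 0.0000 -1.0000
    outer loop
      vertex 19.284 4.641 0.000
      vertex 13.444 0.406 0.000
      vertex 21.035 11.639 0.000
    endloop
  endfacet
  facet normal 0.7935 0.3861 0.4704
    outer loop
      vertex 21.035 11.639 0.000
      vertex 17.879 18.126 0.000
      vertex 10.546 10.546 18.592
    endloop
  endfacet
  facet normal 0.3596 0.8059 0.4704
    outer loop
      vertex 17.879 18.126 0.000
      vertex 11.291 21.066 0.000
      vertex 10.546 10.546 18.592
    endloop
  endfacet
  facet normal -0.2426 0.8485 0.4704
    outer loop
      vertex 11.291 21.066 0.000
      vertex 4.355 19.083 0.000
      vertex 10.546 10.546 18.592
    endloop
  endfacet
  facet normal -0.7312 0.4941 0.4704
    outer loop
      vertex 4.355 19.083 0.000
      vertex 0.316 13.106 0.000
      vertex 10.546 10.546 18.592
    endloop
  endfacet
  facet normal -0.8777 -0.0914 0.4704
    outer loop
      vertex 0.316 13.106 0.000
      vertex 1.063 5.931 0.000
      vertex 10.546 10.546 18.592
    endloop
  endfacet
  facet normal -0.6135 -0.6343 0.4704
    outer loop
      vertex 1.063 5.931 0.000
      vertex 6.248 0.916 0.000
      vertex 10.546 10.546 18.592
    endloop
  endfacet
  facet normal -0.0624 -0.8803 0.4704
    outer loop
      vertex 6.248 0.916 0.000
      vertex 13.444 0.406 0.000
      vertex 10.546 10.546 18.592
    endloop
  endfacet
  facet normal 0.5181 -0.7144 0.4704
    outer loop
      vertex 13.444 0.406 0.000
      vertex 19.284 4.641 0.000
      vertex 10.546 10.546 18.592
    endloop
  endfacet
  facet normal 0.8561 -0.2142 0.4704
    outer loop
      vertex 19.284 4.641 0.000
      vertex 21.035 11.639 0.000
      vertex 10.546 10.546 18.592
    endloop
  endfacet
endsolid part

The G0 Z moves step by Δz≈3.718 mm. The G1 loops shrink linearly with z, so the solid tapers from its base footprint up to z≈18.6. Closing with a flat bottom cap and the tapered top and triangulating gives 16 facets — a regular 9-sided pyramid, base circumscribed radius ≈ 10.5 mm, apex at z ≈ 18.6 mm.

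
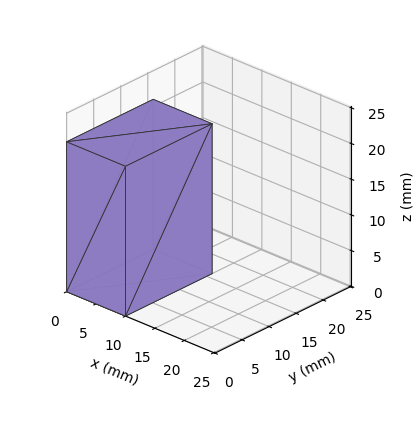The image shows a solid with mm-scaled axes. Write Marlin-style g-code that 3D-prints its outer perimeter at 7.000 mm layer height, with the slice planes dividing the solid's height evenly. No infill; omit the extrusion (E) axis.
Reading the render: the shape is a rectangular box, roughly 10 × 16 mm footprint and 21 mm tall (dimensions read to the nearest mm from the axis ticks). For the g-code, the solid's height is divided into equal slices at the stated Δz and each level perimeter traced with G1 moves after a G0 lift.

; perimeter-only toolpath
G21 ; units = mm
G90 ; absolute positioning
G28 ; home
; layer 1
G0 Z7.000
G0 X0.000 Y0.000
G1 X10.000 Y0.000
G1 X10.000 Y16.000
G1 X0.000 Y16.000
G1 X0.000 Y0.000
; layer 2
G0 Z14.000
G0 X0.000 Y0.000
G1 X10.000 Y0.000
G1 X10.000 Y16.000
G1 X0.000 Y16.000
G1 X0.000 Y0.000
; layer 3
G0 Z21.000
G0 X0.000 Y0.000
G1 X10.000 Y0.000
G1 X10.000 Y16.000
G1 X0.000 Y16.000
G1 X0.000 Y0.000
M2 ; end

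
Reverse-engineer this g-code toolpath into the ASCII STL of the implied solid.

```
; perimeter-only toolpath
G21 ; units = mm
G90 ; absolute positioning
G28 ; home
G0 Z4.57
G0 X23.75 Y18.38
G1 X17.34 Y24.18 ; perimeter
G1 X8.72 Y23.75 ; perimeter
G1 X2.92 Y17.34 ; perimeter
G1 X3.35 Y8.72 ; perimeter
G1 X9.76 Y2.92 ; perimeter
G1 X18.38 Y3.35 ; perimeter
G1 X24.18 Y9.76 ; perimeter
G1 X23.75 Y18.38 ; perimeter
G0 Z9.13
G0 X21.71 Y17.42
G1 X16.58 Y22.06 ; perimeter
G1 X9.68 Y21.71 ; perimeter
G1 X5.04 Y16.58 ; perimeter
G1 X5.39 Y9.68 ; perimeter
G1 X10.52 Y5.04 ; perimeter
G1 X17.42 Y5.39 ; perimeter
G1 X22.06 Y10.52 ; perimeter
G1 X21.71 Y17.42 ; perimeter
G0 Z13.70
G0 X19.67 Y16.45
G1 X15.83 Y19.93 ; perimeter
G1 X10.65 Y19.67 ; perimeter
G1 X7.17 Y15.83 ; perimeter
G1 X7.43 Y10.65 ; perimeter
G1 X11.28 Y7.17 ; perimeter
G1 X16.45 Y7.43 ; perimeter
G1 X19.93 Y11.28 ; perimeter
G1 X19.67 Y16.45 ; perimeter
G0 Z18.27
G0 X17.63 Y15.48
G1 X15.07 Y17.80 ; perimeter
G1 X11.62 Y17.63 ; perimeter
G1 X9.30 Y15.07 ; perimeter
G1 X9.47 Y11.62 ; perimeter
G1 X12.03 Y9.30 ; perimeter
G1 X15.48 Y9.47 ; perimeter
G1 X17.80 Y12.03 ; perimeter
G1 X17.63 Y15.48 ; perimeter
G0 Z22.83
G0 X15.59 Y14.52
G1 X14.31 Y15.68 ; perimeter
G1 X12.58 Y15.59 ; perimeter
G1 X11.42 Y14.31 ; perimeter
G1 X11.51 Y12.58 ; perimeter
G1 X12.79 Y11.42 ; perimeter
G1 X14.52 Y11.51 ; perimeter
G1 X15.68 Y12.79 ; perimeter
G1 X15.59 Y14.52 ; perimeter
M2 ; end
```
solid part
  facet normal 0.0000 0.0000 -1.0000
    outer loop
      vertex 7.75 25.79 0.00
      vertex 18.10 26.31 0.00
      vertex 25.79 19.35 0.00
    endloop
  endfacet
  facet normal 0.0000 0.0000 -1.0000
    outer loop
      vertex 0.79 18.10 0.00
      vertex 7.75 25.79 0.00
      vertex 25.79 19.35 0.00
    endloop
  endfacet
  facet normal 0.0000 0.0000 -1.0000
    outer loop
      vertex 1.31 7.75 0.00
      vertex 0.79 18.10 0.00
      vertex 25.79 19.35 0.00
    endloop
  endfacet
  facet normal 0.0000 0.0000 -1.0000
    outer loop
      vertex 9.00 0.79 0.00
      vertex 1.31 7.75 0.00
      vertex 25.79 19.35 0.00
    endloop
  endfacet
  facet normal 0.0000 0.0000 -1.0000
    outer loop
      vertex 19.35 1.31 0.00
      vertex 9.00 0.79 0.00
      vertex 25.79 19.35 0.00
    endloop
  endfacet
  facet normal 0.0000 0.0000 -1.0000
    outer loop
      vertex 26.31 9.00 0.00
      vertex 19.35 1.31 0.00
      vertex 25.79 19.35 0.00
    endloop
  endfacet
  facet normal 0.6104 0.6744 0.4154
    outer loop
      vertex 25.79 19.35 0.00
      vertex 18.10 26.31 0.00
      vertex 13.55 13.55 27.40
    endloop
  endfacet
  facet normal -0.0456 0.9085 0.4155
    outer loop
      vertex 18.10 26.31 0.00
      vertex 7.75 25.79 0.00
      vertex 13.55 13.55 27.40
    endloop
  endfacet
  facet normal -0.6744 0.6104 0.4154
    outer loop
      vertex 7.75 25.79 0.00
      vertex 0.79 18.10 0.00
      vertex 13.55 13.55 27.40
    endloop
  endfacet
  facet normal -0.9085 -0.0456 0.4155
    outer loop
      vertex 0.79 18.10 0.00
      vertex 1.31 7.75 0.00
      vertex 13.55 13.55 27.40
    endloop
  endfacet
  facet normal -0.6104 -0.6744 0.4154
    outer loop
      vertex 1.31 7.75 0.00
      vertex 9.00 0.79 0.00
      vertex 13.55 13.55 27.40
    endloop
  endfacet
  facet normal 0.0456 -0.9085 0.4155
    outer loop
      vertex 9.00 0.79 0.00
      vertex 19.35 1.31 0.00
      vertex 13.55 13.55 27.40
    endloop
  endfacet
  facet normal 0.6744 -0.6104 0.4154
    outer loop
      vertex 19.35 1.31 0.00
      vertex 26.31 9.00 0.00
      vertex 13.55 13.55 27.40
    endloop
  endfacet
  facet normal 0.9085 0.0456 0.4155
    outer loop
      vertex 26.31 9.00 0.00
      vertex 25.79 19.35 0.00
      vertex 13.55 13.55 27.40
    endloop
  endfacet
endsolid part

The G0 Z moves step by Δz≈4.57 mm. The G1 loops shrink linearly with z, so the solid tapers from its base footprint up to z≈27.4. Closing with a flat bottom cap and the tapered top and triangulating gives 14 facets — a regular 8-sided pyramid, base circumscribed radius ≈ 13.6 mm, apex at z ≈ 27.4 mm.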